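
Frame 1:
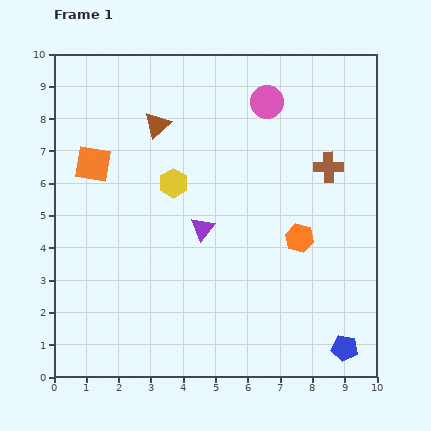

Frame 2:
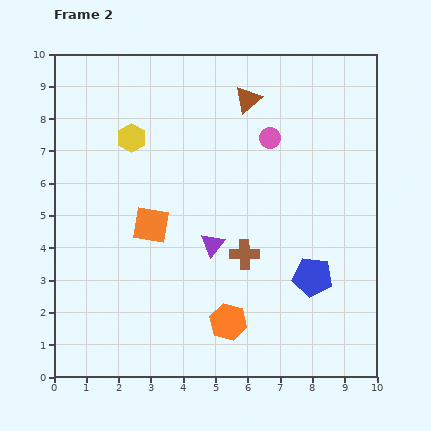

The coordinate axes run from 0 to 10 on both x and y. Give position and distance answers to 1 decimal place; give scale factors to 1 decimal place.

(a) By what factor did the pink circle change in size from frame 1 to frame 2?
0.6×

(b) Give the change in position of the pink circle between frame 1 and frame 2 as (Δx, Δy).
(0.1, -1.1)

The pink circle was at (6.6, 8.5) in frame 1 and (6.7, 7.4) in frame 2.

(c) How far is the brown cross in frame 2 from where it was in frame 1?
3.7

The brown cross moved from (8.5, 6.5) to (5.9, 3.8), a distance of √(2.6² + 2.7²) ≈ 3.7.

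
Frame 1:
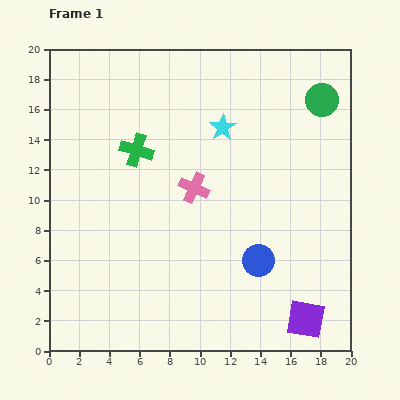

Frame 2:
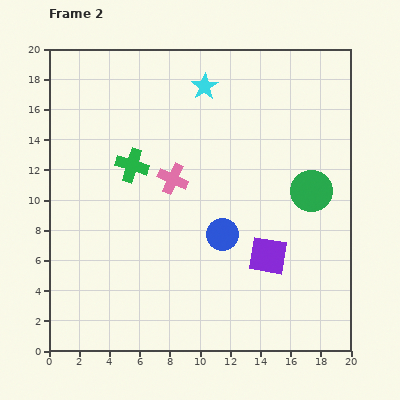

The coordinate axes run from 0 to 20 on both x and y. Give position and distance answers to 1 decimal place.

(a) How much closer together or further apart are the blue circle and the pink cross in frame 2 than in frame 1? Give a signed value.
-1.4

Distance in frame 1: 6.4. Distance in frame 2: 5.0.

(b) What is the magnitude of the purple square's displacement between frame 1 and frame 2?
4.9

The purple square moved from (17.0, 2.1) to (14.5, 6.3), a distance of √(2.5² + 4.2²) ≈ 4.9.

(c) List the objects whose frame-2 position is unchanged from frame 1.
none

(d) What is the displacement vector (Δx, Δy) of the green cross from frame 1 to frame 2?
(-0.3, -1.0)

The green cross was at (5.8, 13.3) in frame 1 and (5.5, 12.3) in frame 2.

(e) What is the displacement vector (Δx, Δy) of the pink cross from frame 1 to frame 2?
(-1.4, 0.6)

The pink cross was at (9.6, 10.8) in frame 1 and (8.2, 11.4) in frame 2.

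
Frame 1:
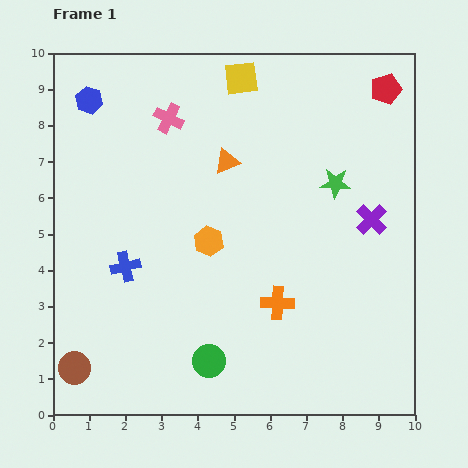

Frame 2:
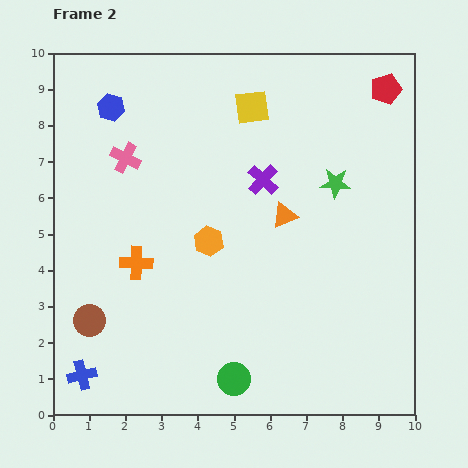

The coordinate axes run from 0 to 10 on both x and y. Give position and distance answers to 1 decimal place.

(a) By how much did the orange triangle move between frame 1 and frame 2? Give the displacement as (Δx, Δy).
(1.6, -1.5)

The orange triangle was at (4.8, 7.0) in frame 1 and (6.4, 5.5) in frame 2.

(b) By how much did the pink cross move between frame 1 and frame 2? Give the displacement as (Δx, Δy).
(-1.2, -1.1)

The pink cross was at (3.2, 8.2) in frame 1 and (2.0, 7.1) in frame 2.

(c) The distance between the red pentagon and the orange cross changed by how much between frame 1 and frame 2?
+1.8

Distance in frame 1: 6.6. Distance in frame 2: 8.4.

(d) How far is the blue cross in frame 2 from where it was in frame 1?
3.2

The blue cross moved from (2.0, 4.1) to (0.8, 1.1), a distance of √(1.2² + 3.0²) ≈ 3.2.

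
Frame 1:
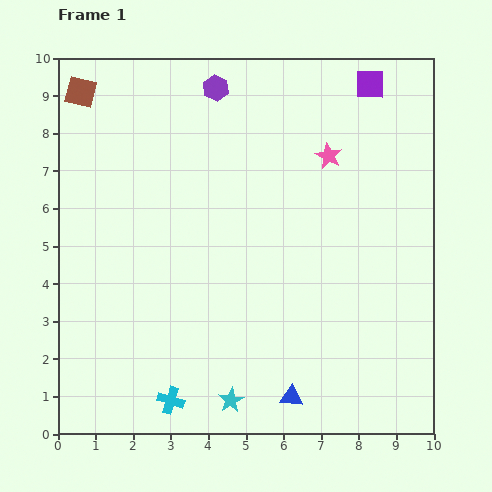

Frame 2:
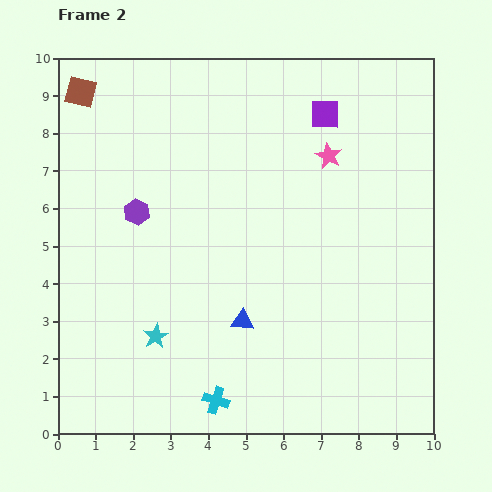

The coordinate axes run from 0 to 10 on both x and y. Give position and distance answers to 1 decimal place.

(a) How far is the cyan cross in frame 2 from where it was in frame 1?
1.2

The cyan cross moved from (3.0, 0.9) to (4.2, 0.9), a distance of √(1.2² + 0.0²) ≈ 1.2.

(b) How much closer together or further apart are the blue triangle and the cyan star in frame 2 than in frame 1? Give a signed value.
+0.7

Distance in frame 1: 1.6. Distance in frame 2: 2.3.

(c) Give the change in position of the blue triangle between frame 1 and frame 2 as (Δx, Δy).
(-1.3, 2.0)

The blue triangle was at (6.2, 1.0) in frame 1 and (4.9, 3.0) in frame 2.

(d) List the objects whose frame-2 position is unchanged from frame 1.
the brown square, the pink star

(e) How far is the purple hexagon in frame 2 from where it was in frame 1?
3.9

The purple hexagon moved from (4.2, 9.2) to (2.1, 5.9), a distance of √(2.1² + 3.3²) ≈ 3.9.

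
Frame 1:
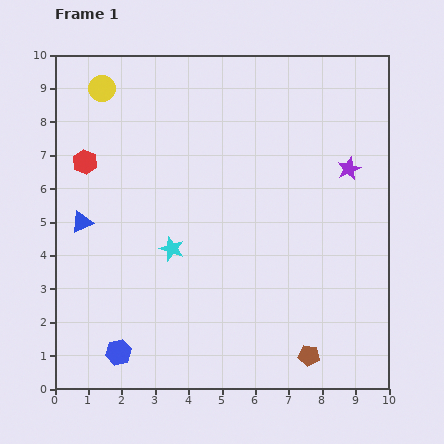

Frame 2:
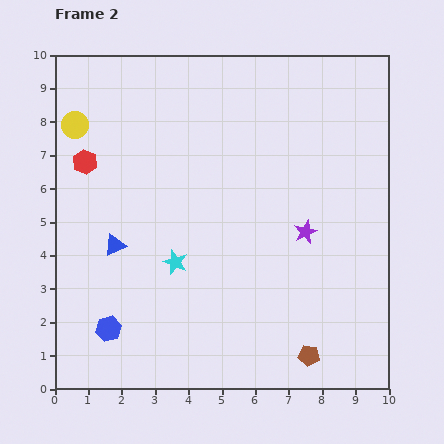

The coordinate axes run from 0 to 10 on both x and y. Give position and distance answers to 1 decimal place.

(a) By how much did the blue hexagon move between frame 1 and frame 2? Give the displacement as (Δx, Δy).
(-0.3, 0.7)

The blue hexagon was at (1.9, 1.1) in frame 1 and (1.6, 1.8) in frame 2.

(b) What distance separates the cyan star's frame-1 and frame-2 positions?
0.4

The cyan star moved from (3.5, 4.2) to (3.6, 3.8), a distance of √(0.1² + 0.4²) ≈ 0.4.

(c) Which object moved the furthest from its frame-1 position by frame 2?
the purple star

(moved 2.3; next 1.4)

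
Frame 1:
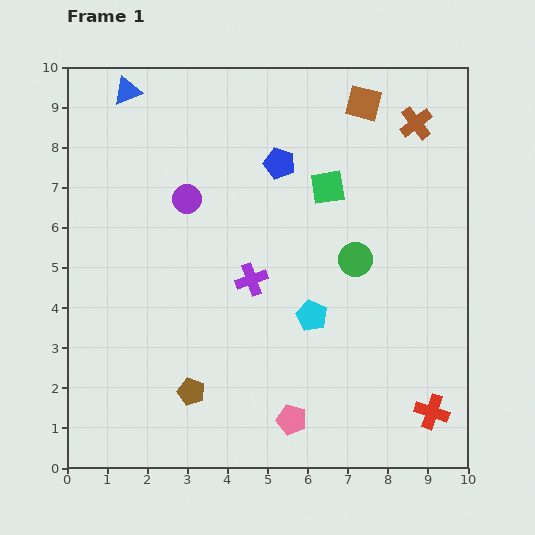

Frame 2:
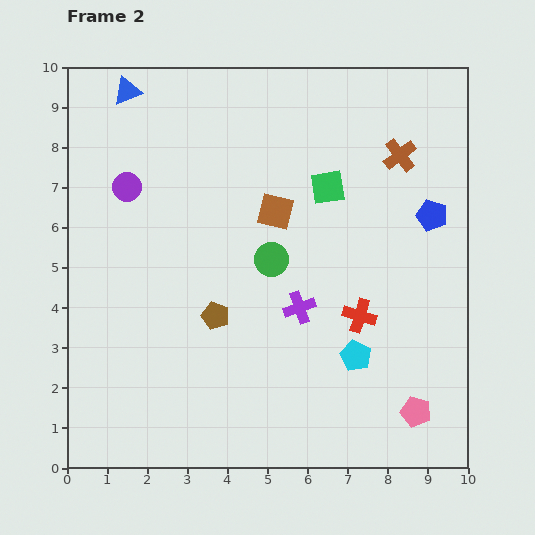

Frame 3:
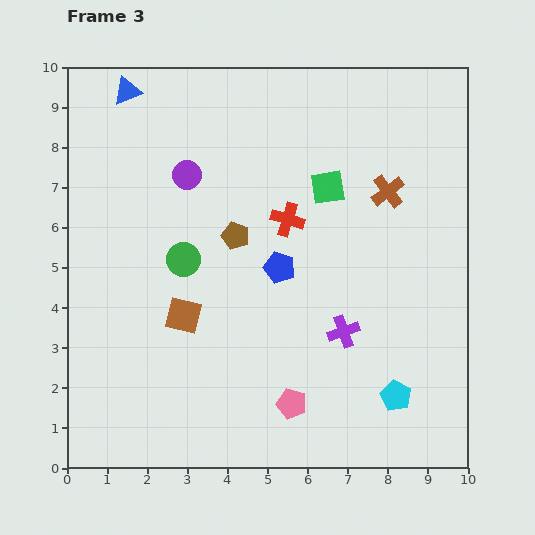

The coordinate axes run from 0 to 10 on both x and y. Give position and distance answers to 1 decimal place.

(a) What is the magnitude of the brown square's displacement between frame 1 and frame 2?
3.5

The brown square moved from (7.4, 9.1) to (5.2, 6.4), a distance of √(2.2² + 2.7²) ≈ 3.5.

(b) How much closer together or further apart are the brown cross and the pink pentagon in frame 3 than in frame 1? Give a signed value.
-2.2

Distance in frame 1: 8.0. Distance in frame 3: 5.8.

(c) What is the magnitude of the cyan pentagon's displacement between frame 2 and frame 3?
1.4

The cyan pentagon moved from (7.2, 2.8) to (8.2, 1.8), a distance of √(1.0² + 1.0²) ≈ 1.4.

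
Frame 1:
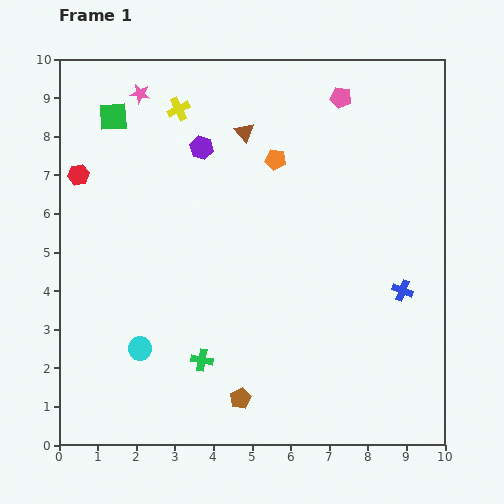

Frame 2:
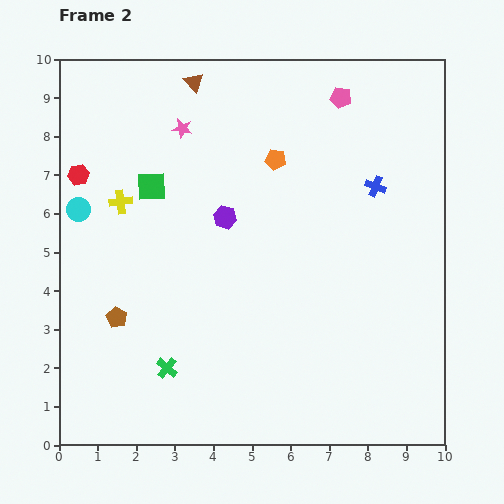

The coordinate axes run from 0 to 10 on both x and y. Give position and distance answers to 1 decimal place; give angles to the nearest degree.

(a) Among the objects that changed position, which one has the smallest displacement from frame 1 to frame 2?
the green cross

(moved 0.9)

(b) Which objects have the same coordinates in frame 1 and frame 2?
the red hexagon, the pink pentagon, the orange pentagon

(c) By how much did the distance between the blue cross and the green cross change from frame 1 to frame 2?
+1.7

Distance in frame 1: 5.5. Distance in frame 2: 7.2.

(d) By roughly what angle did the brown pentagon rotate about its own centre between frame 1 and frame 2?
19° counter-clockwise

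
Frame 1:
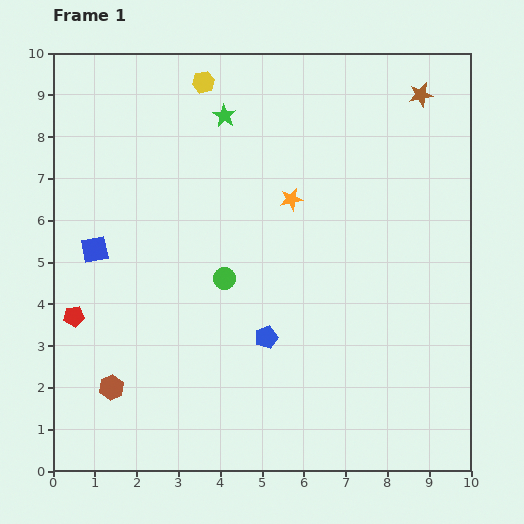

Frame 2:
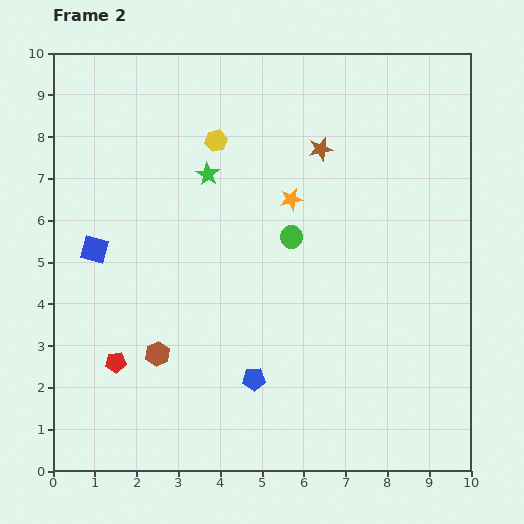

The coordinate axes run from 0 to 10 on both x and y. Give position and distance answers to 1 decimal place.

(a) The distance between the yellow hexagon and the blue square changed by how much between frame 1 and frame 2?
-0.9

Distance in frame 1: 4.8. Distance in frame 2: 3.9.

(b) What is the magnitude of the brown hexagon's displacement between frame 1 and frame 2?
1.4

The brown hexagon moved from (1.4, 2.0) to (2.5, 2.8), a distance of √(1.1² + 0.8²) ≈ 1.4.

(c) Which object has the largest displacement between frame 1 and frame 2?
the brown star

(moved 2.7; next 1.9)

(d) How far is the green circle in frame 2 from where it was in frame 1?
1.9

The green circle moved from (4.1, 4.6) to (5.7, 5.6), a distance of √(1.6² + 1.0²) ≈ 1.9.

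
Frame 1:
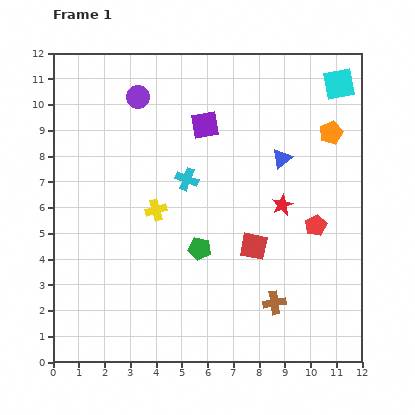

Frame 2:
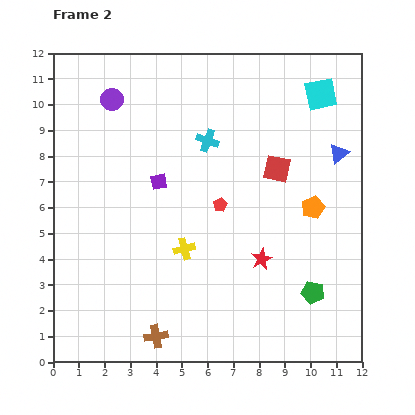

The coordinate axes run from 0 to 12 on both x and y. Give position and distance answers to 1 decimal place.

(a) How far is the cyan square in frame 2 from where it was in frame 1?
0.8

The cyan square moved from (11.1, 10.8) to (10.4, 10.4), a distance of √(0.7² + 0.4²) ≈ 0.8.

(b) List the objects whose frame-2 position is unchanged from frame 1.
none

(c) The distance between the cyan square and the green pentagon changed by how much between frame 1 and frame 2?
-0.7

Distance in frame 1: 8.4. Distance in frame 2: 7.7.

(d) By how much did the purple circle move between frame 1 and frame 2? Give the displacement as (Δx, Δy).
(-1.0, -0.1)

The purple circle was at (3.3, 10.3) in frame 1 and (2.3, 10.2) in frame 2.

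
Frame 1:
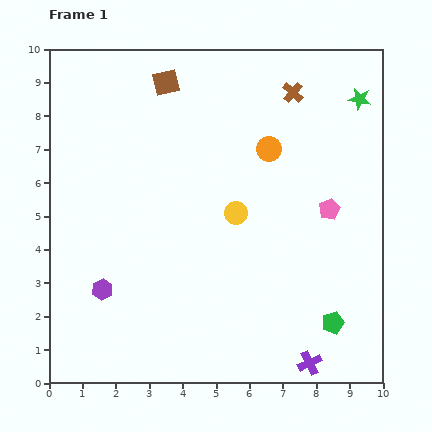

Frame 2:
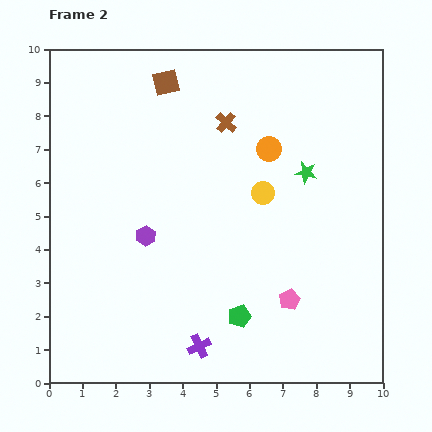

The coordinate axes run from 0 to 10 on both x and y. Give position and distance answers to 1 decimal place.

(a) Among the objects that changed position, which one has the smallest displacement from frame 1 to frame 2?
the yellow circle

(moved 1.0)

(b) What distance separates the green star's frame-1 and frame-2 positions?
2.7

The green star moved from (9.3, 8.5) to (7.7, 6.3), a distance of √(1.6² + 2.2²) ≈ 2.7.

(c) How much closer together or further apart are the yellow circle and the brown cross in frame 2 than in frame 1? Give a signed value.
-1.6

Distance in frame 1: 4.0. Distance in frame 2: 2.4.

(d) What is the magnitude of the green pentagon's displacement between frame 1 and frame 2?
2.8

The green pentagon moved from (8.5, 1.8) to (5.7, 2.0), a distance of √(2.8² + 0.2²) ≈ 2.8.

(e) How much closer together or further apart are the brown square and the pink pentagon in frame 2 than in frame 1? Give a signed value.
+1.3

Distance in frame 1: 6.2. Distance in frame 2: 7.5.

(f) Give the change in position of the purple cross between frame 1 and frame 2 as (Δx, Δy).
(-3.3, 0.5)

The purple cross was at (7.8, 0.6) in frame 1 and (4.5, 1.1) in frame 2.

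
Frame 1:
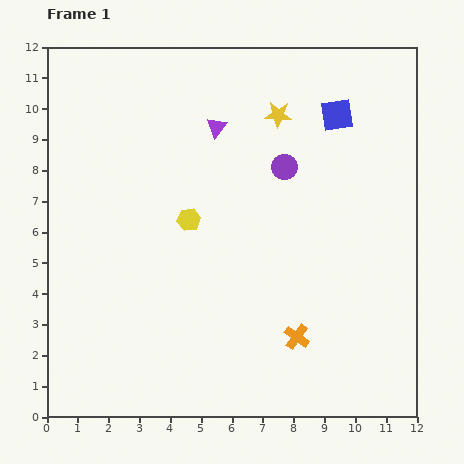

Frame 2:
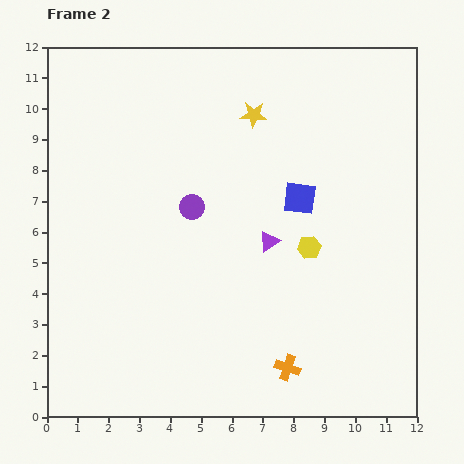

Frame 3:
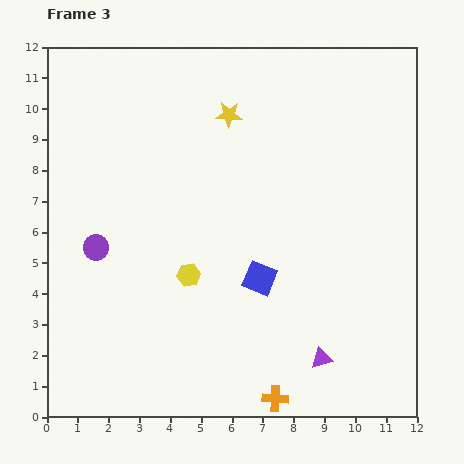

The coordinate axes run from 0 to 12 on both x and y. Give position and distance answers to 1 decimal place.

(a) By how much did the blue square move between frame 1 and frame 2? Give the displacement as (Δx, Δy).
(-1.2, -2.7)

The blue square was at (9.4, 9.8) in frame 1 and (8.2, 7.1) in frame 2.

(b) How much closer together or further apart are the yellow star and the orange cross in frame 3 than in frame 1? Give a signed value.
+2.1

Distance in frame 1: 7.2. Distance in frame 3: 9.3.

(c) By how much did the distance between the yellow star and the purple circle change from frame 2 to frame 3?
+2.5

Distance in frame 2: 3.6. Distance in frame 3: 6.1.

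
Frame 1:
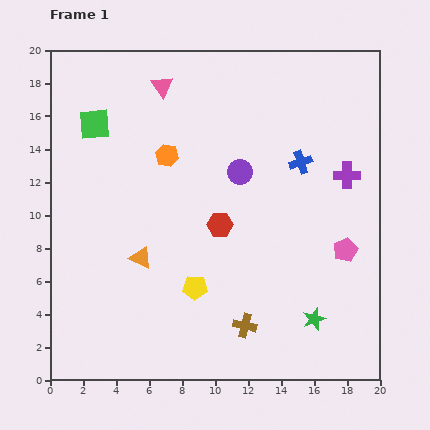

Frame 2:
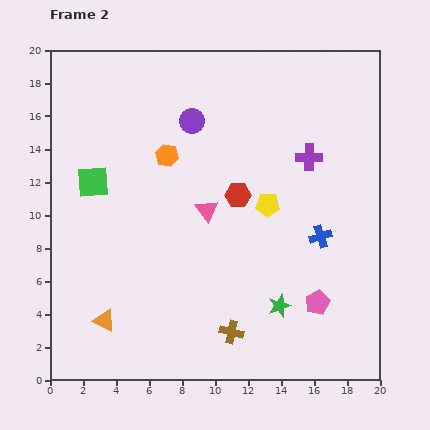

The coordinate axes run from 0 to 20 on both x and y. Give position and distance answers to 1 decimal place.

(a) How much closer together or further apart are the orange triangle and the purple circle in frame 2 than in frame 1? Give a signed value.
+5.3

Distance in frame 1: 7.9. Distance in frame 2: 13.2.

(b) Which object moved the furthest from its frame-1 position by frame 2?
the pink triangle

(moved 8.0; next 6.7)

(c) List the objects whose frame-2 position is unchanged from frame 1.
the orange hexagon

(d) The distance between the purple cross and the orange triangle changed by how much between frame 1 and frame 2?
+2.4

Distance in frame 1: 13.5. Distance in frame 2: 15.9.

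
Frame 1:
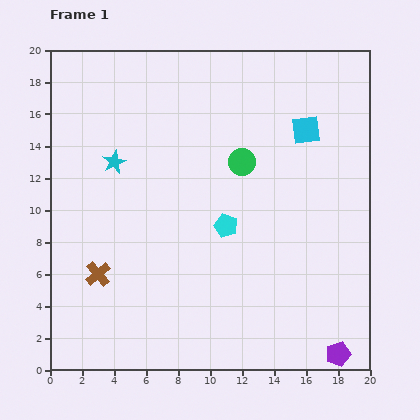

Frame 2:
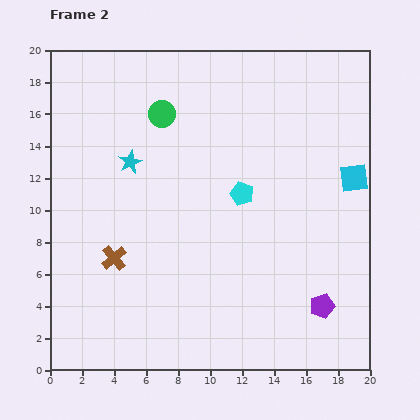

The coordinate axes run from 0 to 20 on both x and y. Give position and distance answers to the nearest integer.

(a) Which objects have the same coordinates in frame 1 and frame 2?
none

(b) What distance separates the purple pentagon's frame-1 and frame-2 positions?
3

The purple pentagon moved from (18, 1) to (17, 4), a distance of √(1² + 3²) ≈ 3.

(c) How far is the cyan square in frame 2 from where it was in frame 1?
4

The cyan square moved from (16, 15) to (19, 12), a distance of √(3² + 3²) ≈ 4.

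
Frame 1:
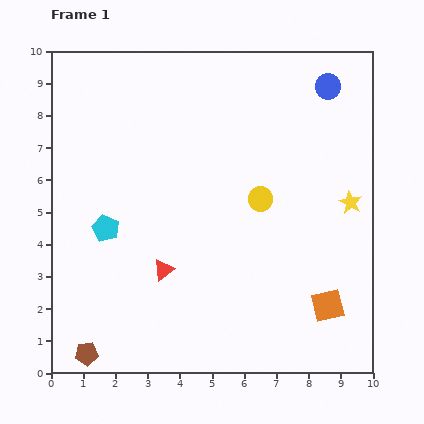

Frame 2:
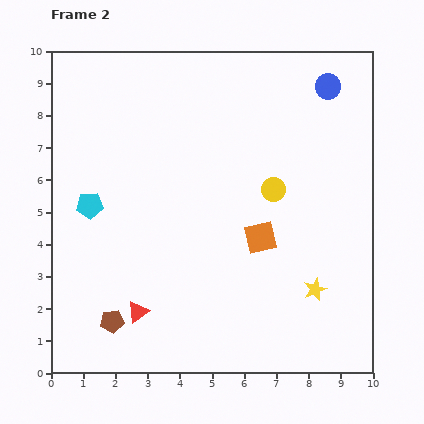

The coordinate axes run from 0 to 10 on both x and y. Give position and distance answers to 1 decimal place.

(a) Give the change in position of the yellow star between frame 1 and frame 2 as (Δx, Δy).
(-1.1, -2.7)

The yellow star was at (9.3, 5.3) in frame 1 and (8.2, 2.6) in frame 2.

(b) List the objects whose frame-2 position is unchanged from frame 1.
the blue circle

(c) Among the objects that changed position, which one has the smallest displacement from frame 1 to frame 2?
the yellow circle

(moved 0.5)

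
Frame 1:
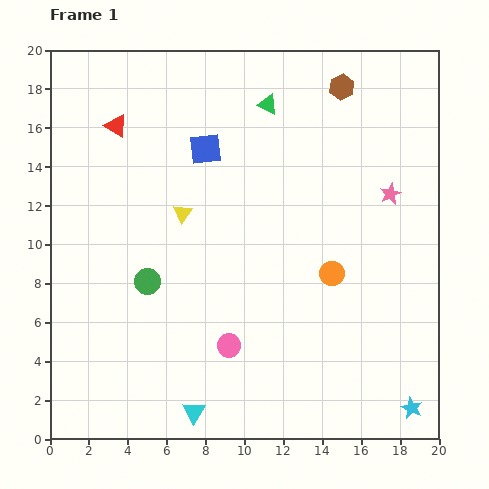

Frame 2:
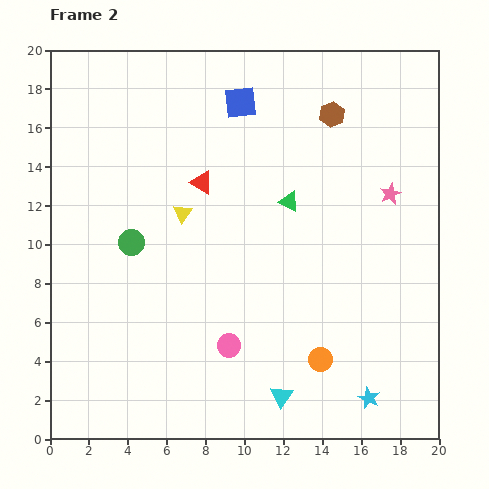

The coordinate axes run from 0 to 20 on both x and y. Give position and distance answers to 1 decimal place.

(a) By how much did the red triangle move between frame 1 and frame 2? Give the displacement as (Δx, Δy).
(4.4, -2.9)

The red triangle was at (3.4, 16.1) in frame 1 and (7.8, 13.2) in frame 2.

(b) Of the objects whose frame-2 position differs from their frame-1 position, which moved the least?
the brown hexagon

(moved 1.5)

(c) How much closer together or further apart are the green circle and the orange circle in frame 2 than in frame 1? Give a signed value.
+1.9

Distance in frame 1: 9.5. Distance in frame 2: 11.4.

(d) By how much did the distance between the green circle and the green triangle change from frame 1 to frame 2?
-2.6

Distance in frame 1: 11.0. Distance in frame 2: 8.4.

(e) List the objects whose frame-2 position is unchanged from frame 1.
the pink star, the yellow triangle, the pink circle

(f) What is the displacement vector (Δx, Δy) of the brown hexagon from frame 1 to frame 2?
(-0.5, -1.4)

The brown hexagon was at (15.0, 18.1) in frame 1 and (14.5, 16.7) in frame 2.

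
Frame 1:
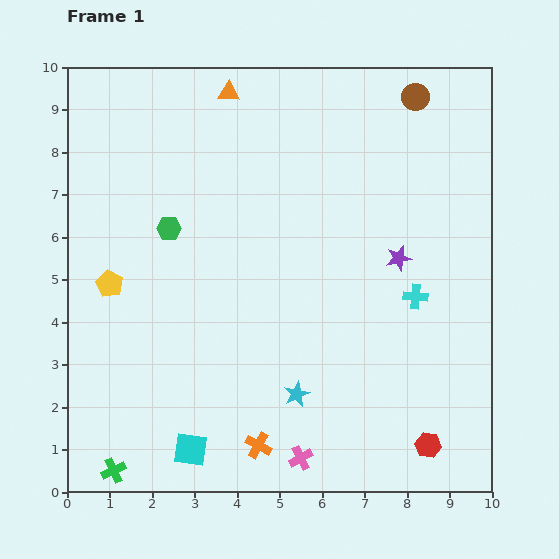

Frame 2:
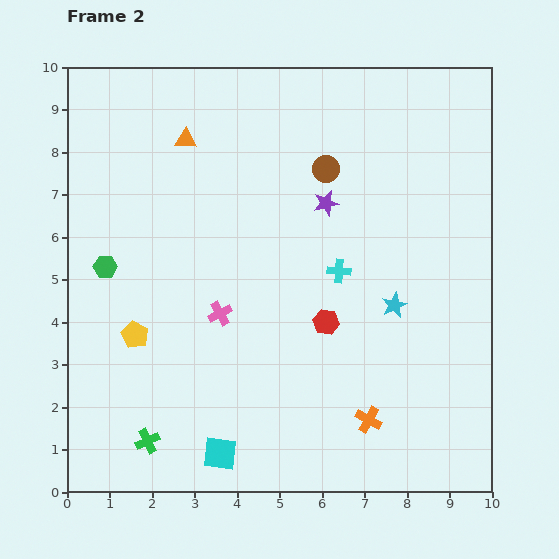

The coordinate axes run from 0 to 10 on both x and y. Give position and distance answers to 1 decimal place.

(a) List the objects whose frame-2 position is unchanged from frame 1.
none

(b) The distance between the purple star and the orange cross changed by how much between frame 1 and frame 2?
-0.3

Distance in frame 1: 5.5. Distance in frame 2: 5.2.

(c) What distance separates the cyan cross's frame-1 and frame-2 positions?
1.9

The cyan cross moved from (8.2, 4.6) to (6.4, 5.2), a distance of √(1.8² + 0.6²) ≈ 1.9.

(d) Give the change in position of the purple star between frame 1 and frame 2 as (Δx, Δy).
(-1.7, 1.3)

The purple star was at (7.8, 5.5) in frame 1 and (6.1, 6.8) in frame 2.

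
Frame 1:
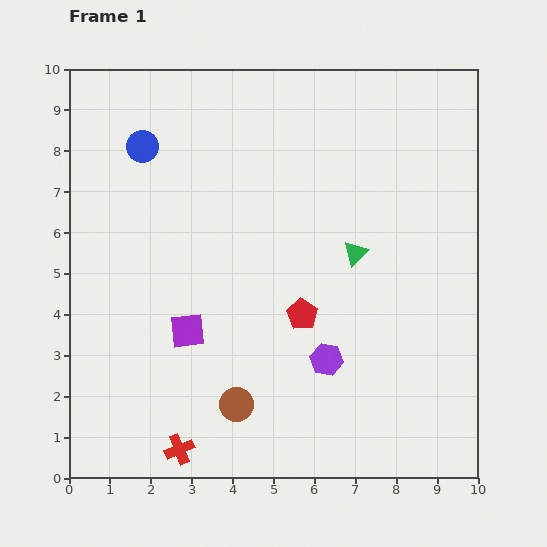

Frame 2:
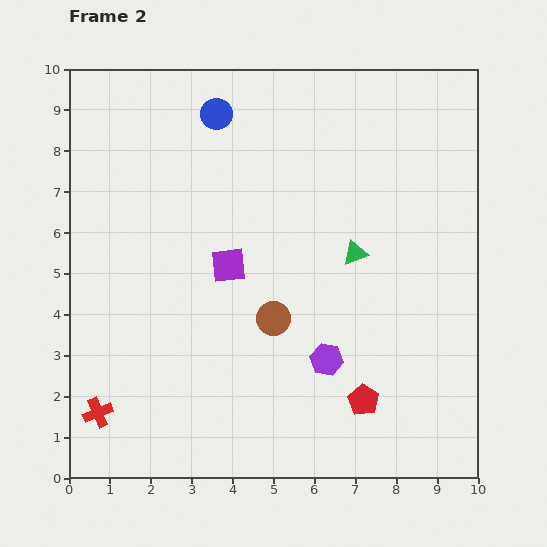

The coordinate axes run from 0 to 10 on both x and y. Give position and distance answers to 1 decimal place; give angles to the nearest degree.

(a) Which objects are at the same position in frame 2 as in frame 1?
the green triangle, the purple hexagon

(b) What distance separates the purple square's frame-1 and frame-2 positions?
1.9

The purple square moved from (2.9, 3.6) to (3.9, 5.2), a distance of √(1.0² + 1.6²) ≈ 1.9.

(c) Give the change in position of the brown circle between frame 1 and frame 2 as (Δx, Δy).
(0.9, 2.1)

The brown circle was at (4.1, 1.8) in frame 1 and (5.0, 3.9) in frame 2.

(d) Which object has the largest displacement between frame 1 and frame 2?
the red pentagon

(moved 2.6; next 2.3)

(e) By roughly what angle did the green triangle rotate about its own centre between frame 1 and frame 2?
25° clockwise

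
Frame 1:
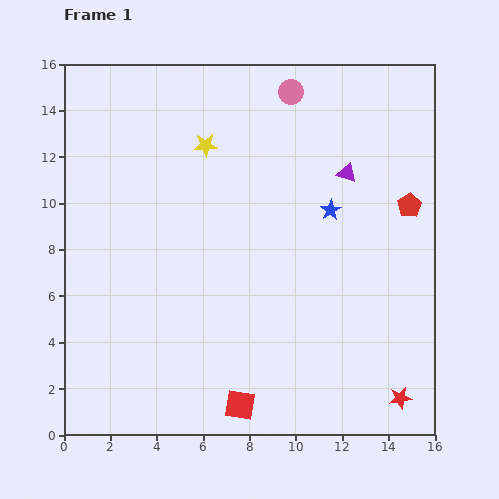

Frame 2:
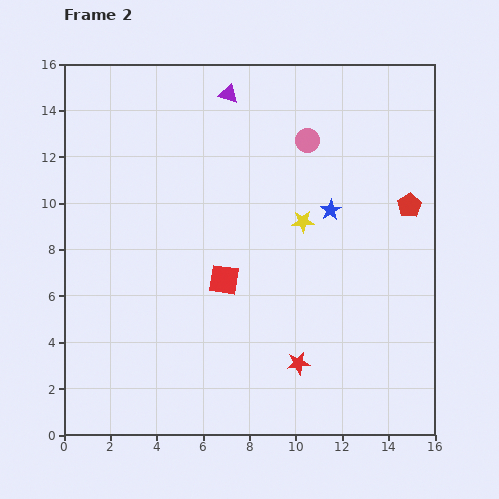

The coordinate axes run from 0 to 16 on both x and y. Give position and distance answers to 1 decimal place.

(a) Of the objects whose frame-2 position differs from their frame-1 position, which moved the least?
the pink circle

(moved 2.2)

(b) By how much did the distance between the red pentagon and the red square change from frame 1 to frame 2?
-2.7

Distance in frame 1: 11.3. Distance in frame 2: 8.6.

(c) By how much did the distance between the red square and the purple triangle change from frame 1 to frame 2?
-3.0

Distance in frame 1: 11.0. Distance in frame 2: 8.0.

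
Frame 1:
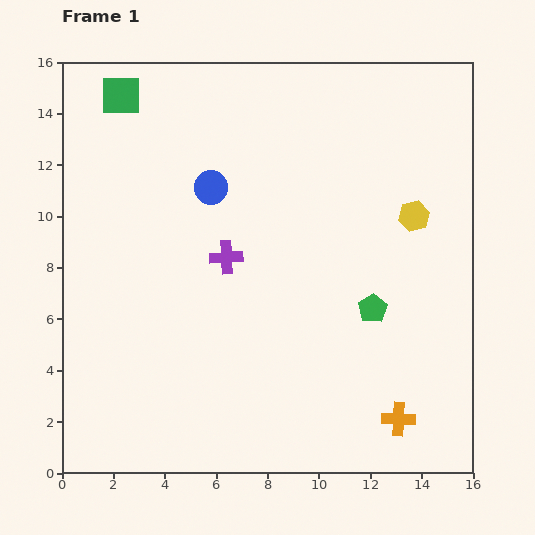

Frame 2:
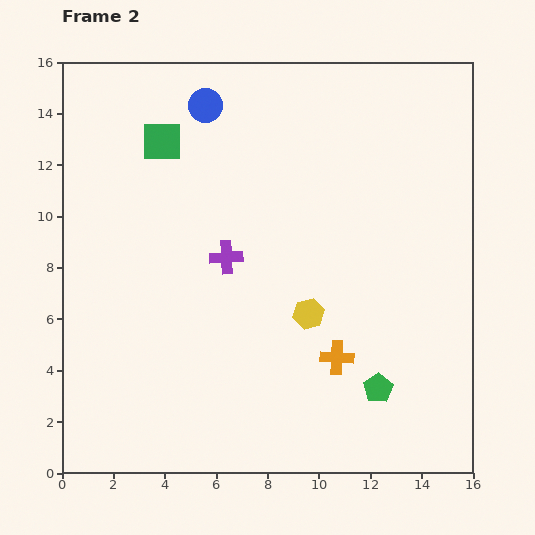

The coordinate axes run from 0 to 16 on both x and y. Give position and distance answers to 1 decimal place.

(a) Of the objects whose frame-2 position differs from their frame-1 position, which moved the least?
the green square

(moved 2.4)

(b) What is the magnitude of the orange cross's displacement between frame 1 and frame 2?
3.4

The orange cross moved from (13.1, 2.1) to (10.7, 4.5), a distance of √(2.4² + 2.4²) ≈ 3.4.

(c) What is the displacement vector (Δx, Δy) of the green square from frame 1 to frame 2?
(1.6, -1.8)

The green square was at (2.3, 14.7) in frame 1 and (3.9, 12.9) in frame 2.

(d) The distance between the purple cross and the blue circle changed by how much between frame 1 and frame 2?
+3.2

Distance in frame 1: 2.8. Distance in frame 2: 6.0.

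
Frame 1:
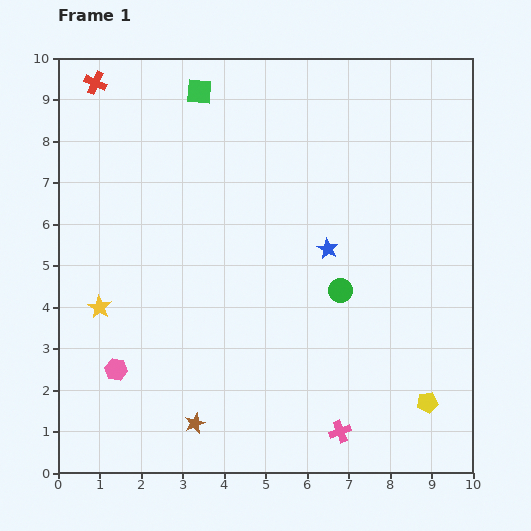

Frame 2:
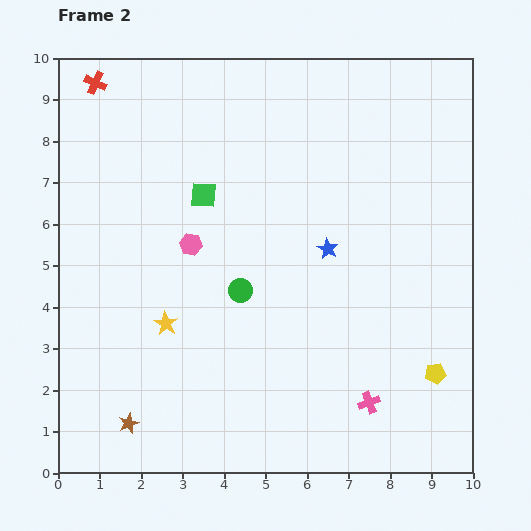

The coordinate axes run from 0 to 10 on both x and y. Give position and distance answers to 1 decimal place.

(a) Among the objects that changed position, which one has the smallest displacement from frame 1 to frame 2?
the yellow pentagon

(moved 0.7)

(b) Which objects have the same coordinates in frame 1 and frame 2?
the red cross, the blue star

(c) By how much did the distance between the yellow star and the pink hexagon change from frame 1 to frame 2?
+0.4

Distance in frame 1: 1.6. Distance in frame 2: 2.0.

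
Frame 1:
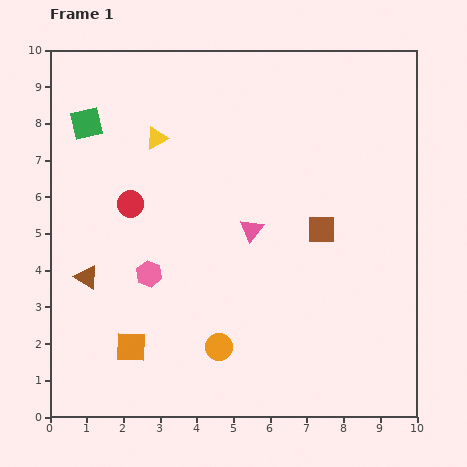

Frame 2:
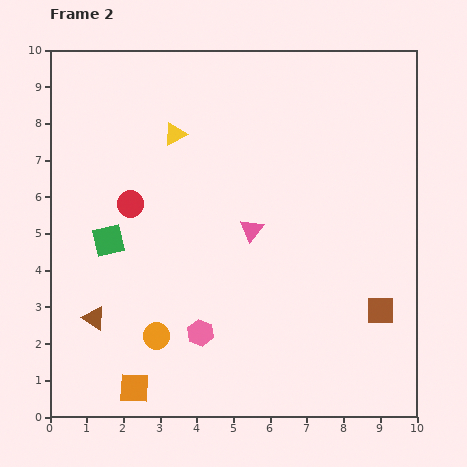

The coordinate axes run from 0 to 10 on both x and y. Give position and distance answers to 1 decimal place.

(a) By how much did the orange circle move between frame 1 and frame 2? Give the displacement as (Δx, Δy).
(-1.7, 0.3)

The orange circle was at (4.6, 1.9) in frame 1 and (2.9, 2.2) in frame 2.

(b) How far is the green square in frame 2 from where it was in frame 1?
3.3

The green square moved from (1.0, 8.0) to (1.6, 4.8), a distance of √(0.6² + 3.2²) ≈ 3.3.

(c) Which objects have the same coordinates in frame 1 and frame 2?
the red circle, the pink triangle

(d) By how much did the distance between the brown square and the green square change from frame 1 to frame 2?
+0.6

Distance in frame 1: 7.0. Distance in frame 2: 7.6.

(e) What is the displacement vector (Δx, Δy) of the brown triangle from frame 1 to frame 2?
(0.2, -1.1)

The brown triangle was at (1.0, 3.8) in frame 1 and (1.2, 2.7) in frame 2.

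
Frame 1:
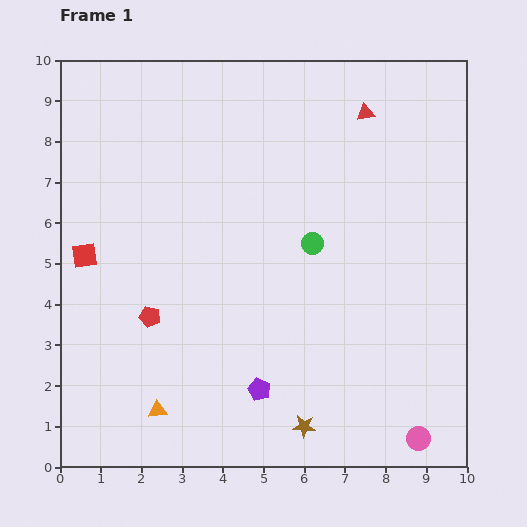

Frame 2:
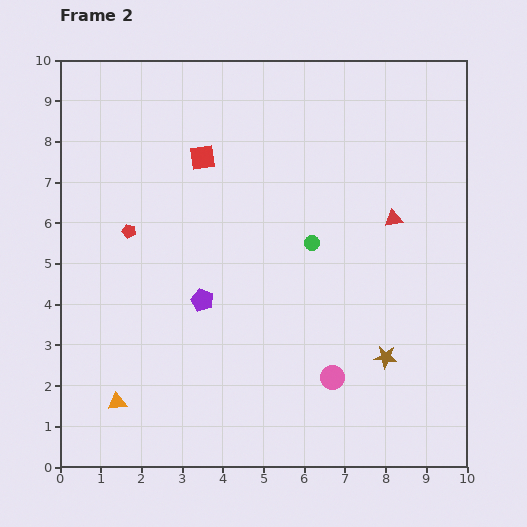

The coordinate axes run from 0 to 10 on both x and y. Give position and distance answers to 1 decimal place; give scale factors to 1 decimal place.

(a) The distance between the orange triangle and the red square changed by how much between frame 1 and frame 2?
+2.2

Distance in frame 1: 4.2. Distance in frame 2: 6.4.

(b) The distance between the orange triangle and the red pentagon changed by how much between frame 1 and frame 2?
+1.9

Distance in frame 1: 2.3. Distance in frame 2: 4.2.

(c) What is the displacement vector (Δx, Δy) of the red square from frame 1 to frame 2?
(2.9, 2.4)

The red square was at (0.6, 5.2) in frame 1 and (3.5, 7.6) in frame 2.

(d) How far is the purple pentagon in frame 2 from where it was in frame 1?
2.6

The purple pentagon moved from (4.9, 1.9) to (3.5, 4.1), a distance of √(1.4² + 2.2²) ≈ 2.6.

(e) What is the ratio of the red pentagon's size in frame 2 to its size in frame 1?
0.6×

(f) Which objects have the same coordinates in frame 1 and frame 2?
the green circle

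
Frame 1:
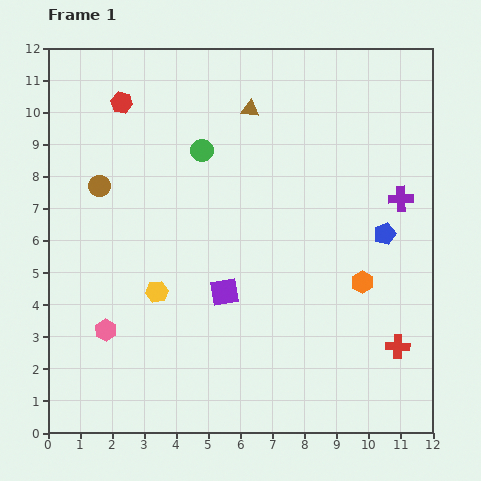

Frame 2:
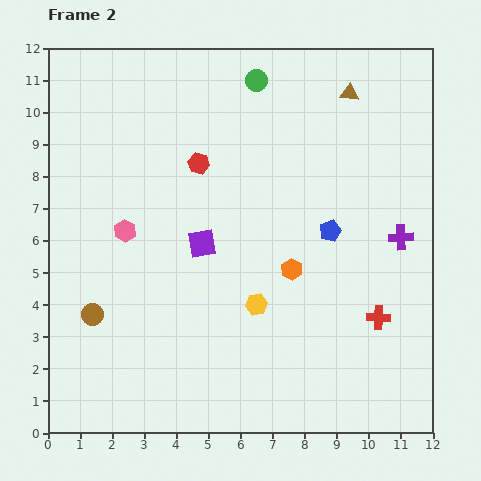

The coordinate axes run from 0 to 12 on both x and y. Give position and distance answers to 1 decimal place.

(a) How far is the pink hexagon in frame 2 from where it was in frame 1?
3.2

The pink hexagon moved from (1.8, 3.2) to (2.4, 6.3), a distance of √(0.6² + 3.1²) ≈ 3.2.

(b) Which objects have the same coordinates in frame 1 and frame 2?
none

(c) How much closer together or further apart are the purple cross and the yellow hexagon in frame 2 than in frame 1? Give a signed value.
-3.1

Distance in frame 1: 8.1. Distance in frame 2: 5.0.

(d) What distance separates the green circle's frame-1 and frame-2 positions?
2.8

The green circle moved from (4.8, 8.8) to (6.5, 11.0), a distance of √(1.7² + 2.2²) ≈ 2.8.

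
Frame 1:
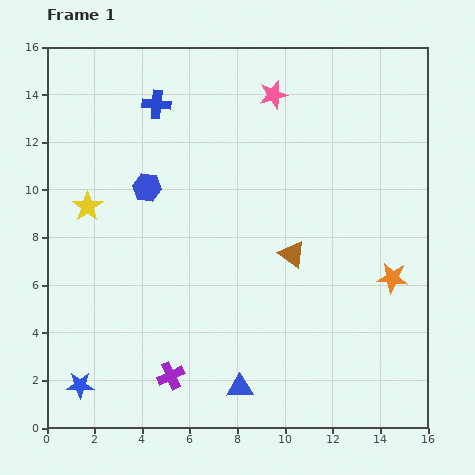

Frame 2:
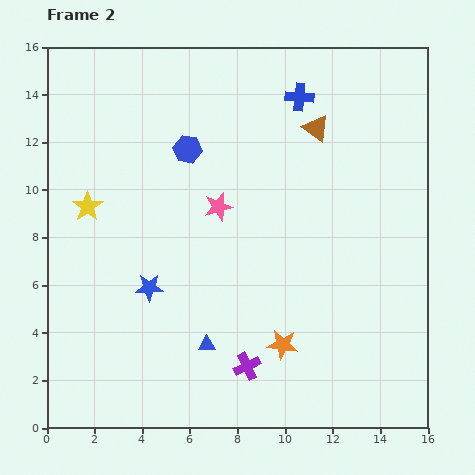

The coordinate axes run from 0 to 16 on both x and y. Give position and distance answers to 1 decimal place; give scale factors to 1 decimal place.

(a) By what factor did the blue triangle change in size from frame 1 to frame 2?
0.6×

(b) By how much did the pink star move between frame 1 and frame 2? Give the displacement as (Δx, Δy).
(-2.3, -4.7)

The pink star was at (9.5, 14.0) in frame 1 and (7.2, 9.3) in frame 2.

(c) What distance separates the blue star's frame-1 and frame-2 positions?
5.0

The blue star moved from (1.4, 1.8) to (4.3, 5.9), a distance of √(2.9² + 4.1²) ≈ 5.0.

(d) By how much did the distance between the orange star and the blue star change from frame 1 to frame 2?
-7.8

Distance in frame 1: 13.9. Distance in frame 2: 6.1.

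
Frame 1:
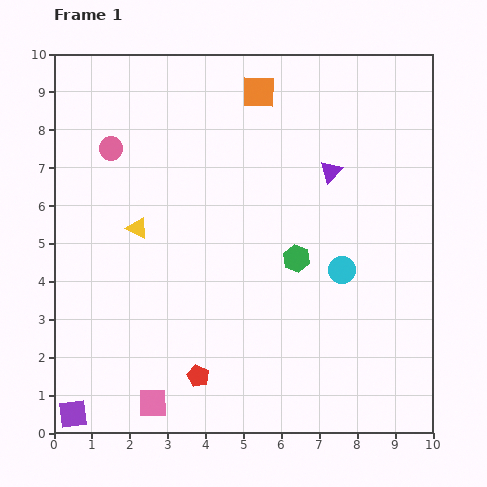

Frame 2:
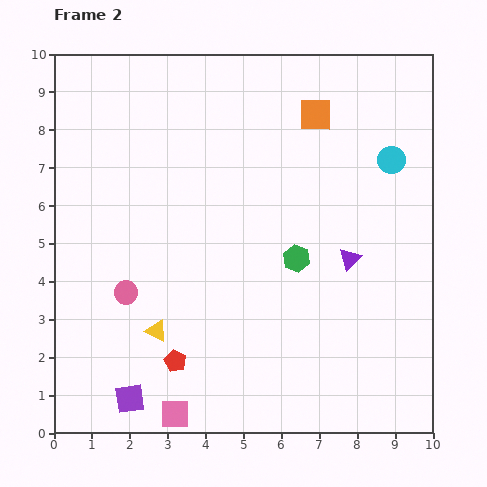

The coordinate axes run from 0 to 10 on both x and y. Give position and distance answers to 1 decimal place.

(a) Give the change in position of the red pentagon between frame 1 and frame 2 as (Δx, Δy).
(-0.6, 0.4)

The red pentagon was at (3.8, 1.5) in frame 1 and (3.2, 1.9) in frame 2.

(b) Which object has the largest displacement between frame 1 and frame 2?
the pink circle

(moved 3.8; next 3.2)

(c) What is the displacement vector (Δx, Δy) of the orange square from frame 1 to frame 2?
(1.5, -0.6)

The orange square was at (5.4, 9.0) in frame 1 and (6.9, 8.4) in frame 2.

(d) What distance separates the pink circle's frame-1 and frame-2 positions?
3.8

The pink circle moved from (1.5, 7.5) to (1.9, 3.7), a distance of √(0.4² + 3.8²) ≈ 3.8.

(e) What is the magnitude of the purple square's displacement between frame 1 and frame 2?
1.6

The purple square moved from (0.5, 0.5) to (2.0, 0.9), a distance of √(1.5² + 0.4²) ≈ 1.6.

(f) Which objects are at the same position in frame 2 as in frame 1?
the green hexagon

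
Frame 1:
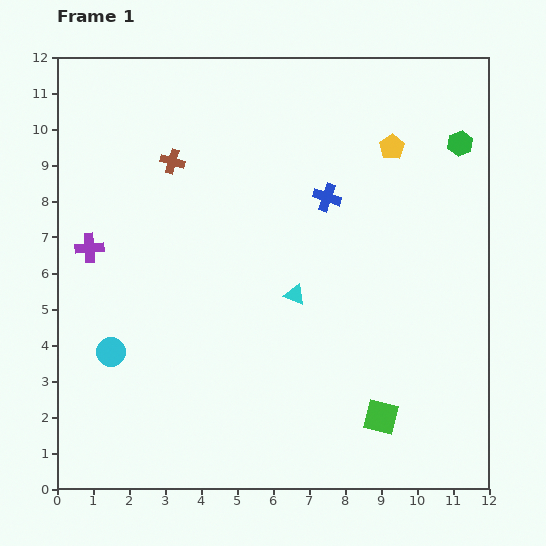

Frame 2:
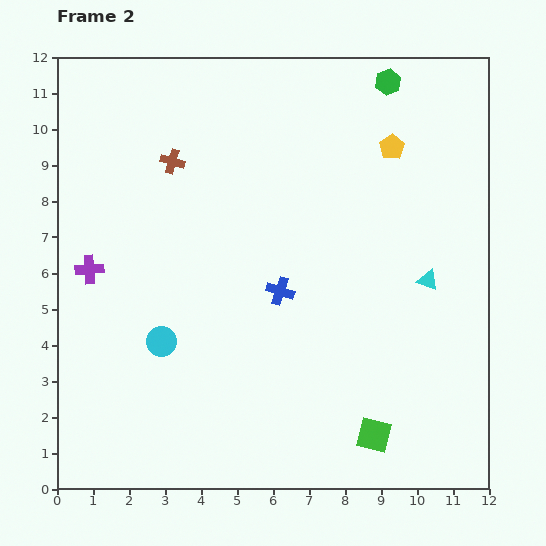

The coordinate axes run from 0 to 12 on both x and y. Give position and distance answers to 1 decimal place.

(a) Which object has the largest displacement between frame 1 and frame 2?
the cyan triangle

(moved 3.7; next 2.9)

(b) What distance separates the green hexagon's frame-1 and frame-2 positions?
2.6

The green hexagon moved from (11.2, 9.6) to (9.2, 11.3), a distance of √(2.0² + 1.7²) ≈ 2.6.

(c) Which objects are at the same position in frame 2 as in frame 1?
the yellow pentagon, the brown cross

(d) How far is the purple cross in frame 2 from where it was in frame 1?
0.6

The purple cross moved from (0.9, 6.7) to (0.9, 6.1), a distance of √(0.0² + 0.6²) ≈ 0.6.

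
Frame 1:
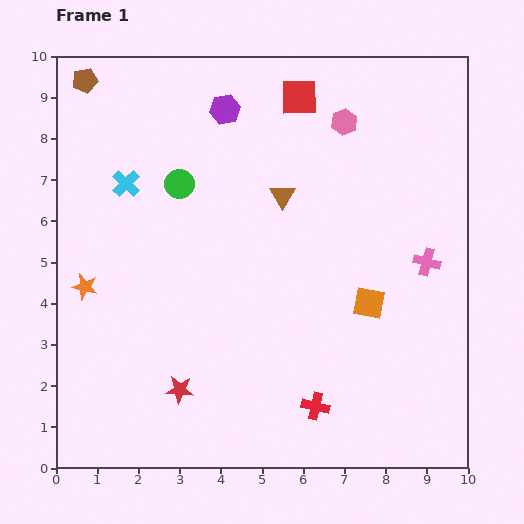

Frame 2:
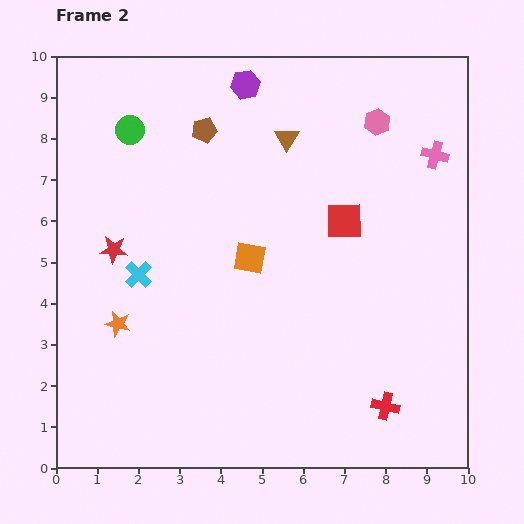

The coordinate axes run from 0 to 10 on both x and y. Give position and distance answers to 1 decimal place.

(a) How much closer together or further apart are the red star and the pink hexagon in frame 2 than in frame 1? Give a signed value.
-0.5

Distance in frame 1: 7.6. Distance in frame 2: 7.1.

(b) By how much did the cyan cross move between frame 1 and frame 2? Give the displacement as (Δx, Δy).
(0.3, -2.2)

The cyan cross was at (1.7, 6.9) in frame 1 and (2.0, 4.7) in frame 2.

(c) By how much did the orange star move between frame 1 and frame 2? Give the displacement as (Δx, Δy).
(0.8, -0.9)

The orange star was at (0.7, 4.4) in frame 1 and (1.5, 3.5) in frame 2.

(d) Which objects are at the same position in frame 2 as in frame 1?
none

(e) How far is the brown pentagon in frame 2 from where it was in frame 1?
3.1

The brown pentagon moved from (0.7, 9.4) to (3.6, 8.2), a distance of √(2.9² + 1.2²) ≈ 3.1.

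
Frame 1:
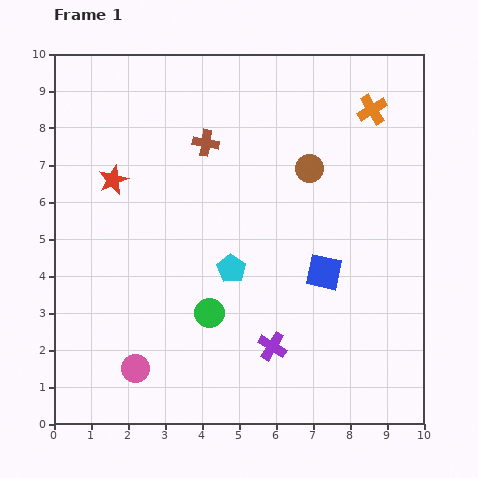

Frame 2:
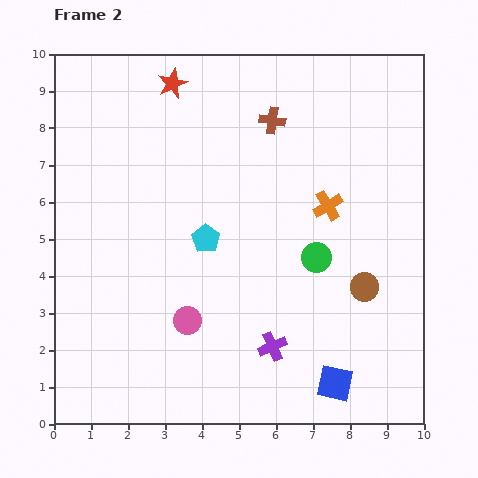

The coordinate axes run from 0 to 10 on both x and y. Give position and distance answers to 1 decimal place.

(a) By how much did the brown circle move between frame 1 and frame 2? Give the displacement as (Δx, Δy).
(1.5, -3.2)

The brown circle was at (6.9, 6.9) in frame 1 and (8.4, 3.7) in frame 2.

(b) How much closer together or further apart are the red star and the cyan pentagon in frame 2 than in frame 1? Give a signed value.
+0.3

Distance in frame 1: 4.0. Distance in frame 2: 4.3.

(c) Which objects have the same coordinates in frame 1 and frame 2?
the purple cross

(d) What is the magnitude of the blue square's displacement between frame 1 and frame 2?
3.0

The blue square moved from (7.3, 4.1) to (7.6, 1.1), a distance of √(0.3² + 3.0²) ≈ 3.0.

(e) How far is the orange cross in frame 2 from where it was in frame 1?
2.9

The orange cross moved from (8.6, 8.5) to (7.4, 5.9), a distance of √(1.2² + 2.6²) ≈ 2.9.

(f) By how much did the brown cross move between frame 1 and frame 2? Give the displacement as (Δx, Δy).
(1.8, 0.6)

The brown cross was at (4.1, 7.6) in frame 1 and (5.9, 8.2) in frame 2.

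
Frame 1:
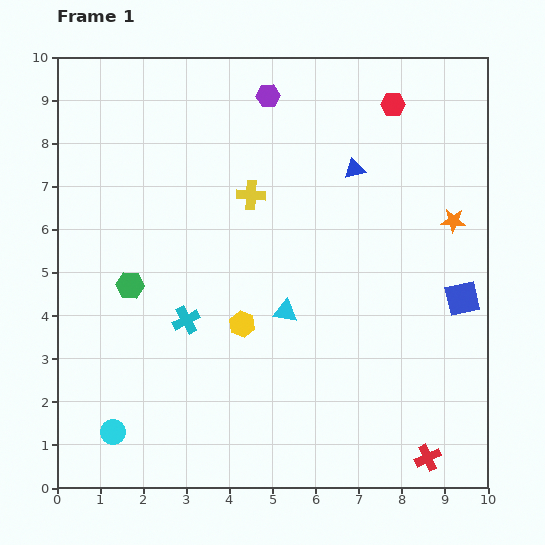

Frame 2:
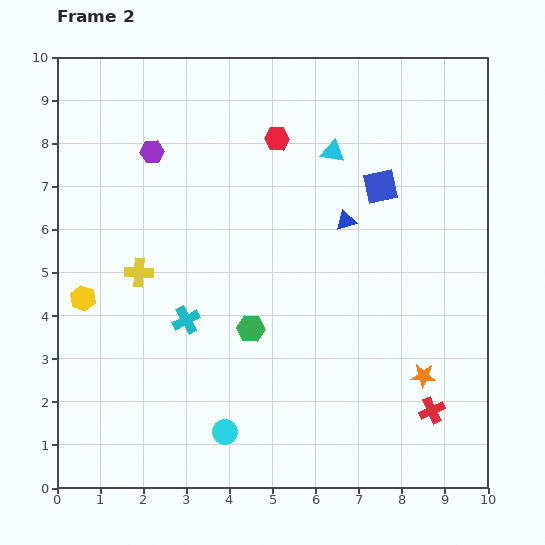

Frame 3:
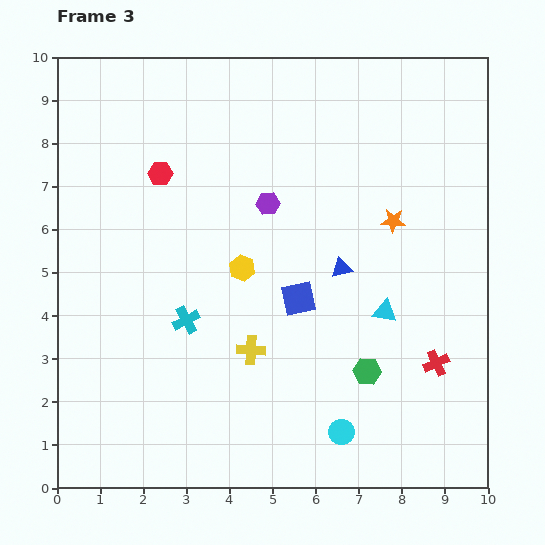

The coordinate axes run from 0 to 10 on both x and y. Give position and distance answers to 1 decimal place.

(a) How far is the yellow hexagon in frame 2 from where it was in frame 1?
3.7

The yellow hexagon moved from (4.3, 3.8) to (0.6, 4.4), a distance of √(3.7² + 0.6²) ≈ 3.7.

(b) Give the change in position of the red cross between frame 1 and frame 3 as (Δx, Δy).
(0.2, 2.2)

The red cross was at (8.6, 0.7) in frame 1 and (8.8, 2.9) in frame 3.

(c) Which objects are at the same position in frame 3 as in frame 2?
the cyan cross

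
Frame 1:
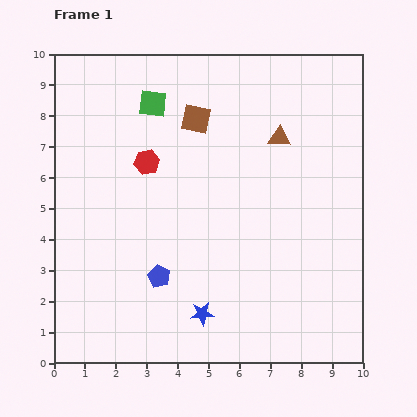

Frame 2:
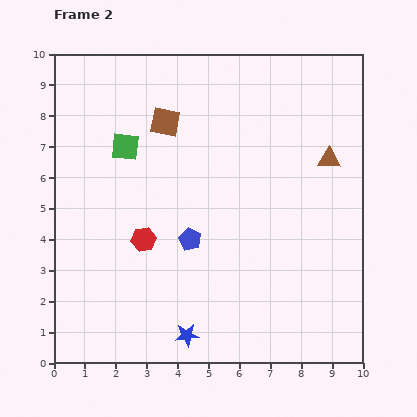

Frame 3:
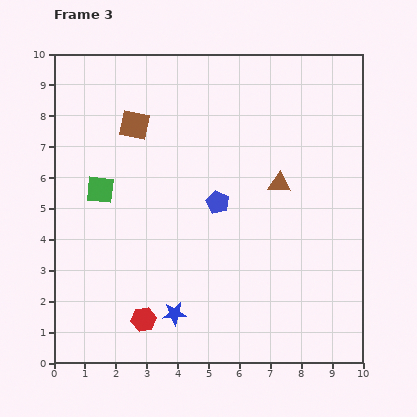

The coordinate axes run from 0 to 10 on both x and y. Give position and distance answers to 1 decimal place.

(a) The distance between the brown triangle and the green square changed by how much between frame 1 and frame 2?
+2.4

Distance in frame 1: 4.2. Distance in frame 2: 6.6.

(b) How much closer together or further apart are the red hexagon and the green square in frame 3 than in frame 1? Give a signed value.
+2.5

Distance in frame 1: 1.9. Distance in frame 3: 4.4.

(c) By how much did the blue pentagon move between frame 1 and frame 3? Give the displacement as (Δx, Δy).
(1.9, 2.4)

The blue pentagon was at (3.4, 2.8) in frame 1 and (5.3, 5.2) in frame 3.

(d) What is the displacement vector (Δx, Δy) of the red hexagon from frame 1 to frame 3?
(-0.1, -5.1)

The red hexagon was at (3.0, 6.5) in frame 1 and (2.9, 1.4) in frame 3.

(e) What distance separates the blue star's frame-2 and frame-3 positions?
0.8

The blue star moved from (4.3, 0.9) to (3.9, 1.6), a distance of √(0.4² + 0.7²) ≈ 0.8.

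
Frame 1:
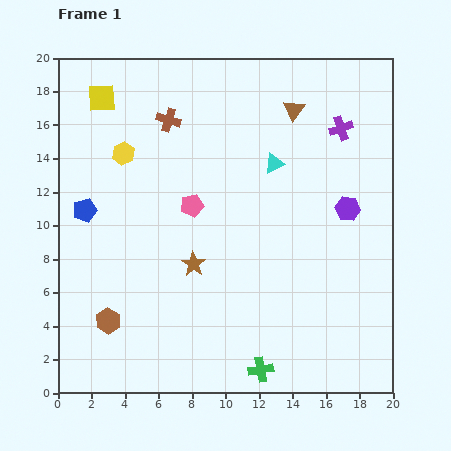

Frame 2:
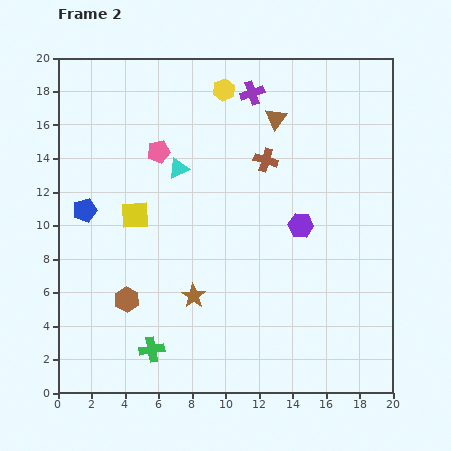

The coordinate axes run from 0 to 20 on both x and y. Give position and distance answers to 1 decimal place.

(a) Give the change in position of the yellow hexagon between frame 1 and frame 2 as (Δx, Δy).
(6.0, 3.8)

The yellow hexagon was at (3.9, 14.3) in frame 1 and (9.9, 18.1) in frame 2.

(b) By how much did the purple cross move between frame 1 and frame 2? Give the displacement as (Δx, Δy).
(-5.3, 2.1)

The purple cross was at (16.9, 15.8) in frame 1 and (11.6, 17.9) in frame 2.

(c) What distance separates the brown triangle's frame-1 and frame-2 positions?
1.2

The brown triangle moved from (14.1, 16.9) to (13.0, 16.4), a distance of √(1.1² + 0.5²) ≈ 1.2.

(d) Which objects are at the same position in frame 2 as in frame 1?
the blue pentagon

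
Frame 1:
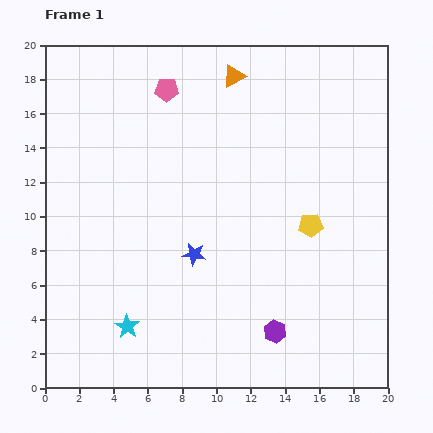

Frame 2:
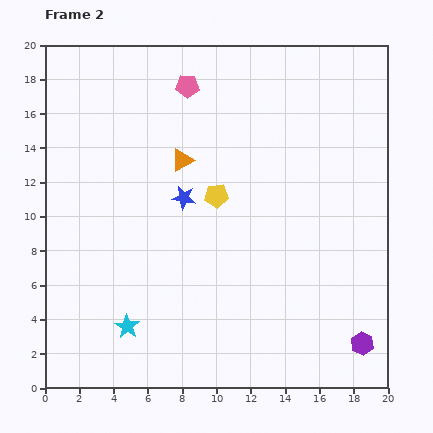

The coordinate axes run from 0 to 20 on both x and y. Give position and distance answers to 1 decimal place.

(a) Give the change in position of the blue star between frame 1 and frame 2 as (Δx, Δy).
(-0.6, 3.3)

The blue star was at (8.7, 7.8) in frame 1 and (8.1, 11.1) in frame 2.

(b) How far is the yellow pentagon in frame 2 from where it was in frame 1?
5.8

The yellow pentagon moved from (15.5, 9.5) to (10.0, 11.2), a distance of √(5.5² + 1.7²) ≈ 5.8.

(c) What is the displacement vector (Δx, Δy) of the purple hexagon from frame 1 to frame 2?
(5.1, -0.7)

The purple hexagon was at (13.4, 3.3) in frame 1 and (18.5, 2.6) in frame 2.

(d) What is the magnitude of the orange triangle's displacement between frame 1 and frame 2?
5.7

The orange triangle moved from (11.0, 18.2) to (8.0, 13.3), a distance of √(3.0² + 4.9²) ≈ 5.7.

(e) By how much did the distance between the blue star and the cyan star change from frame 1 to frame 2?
+2.5

Distance in frame 1: 5.7. Distance in frame 2: 8.2.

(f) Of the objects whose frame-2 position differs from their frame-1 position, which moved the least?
the pink pentagon

(moved 1.2)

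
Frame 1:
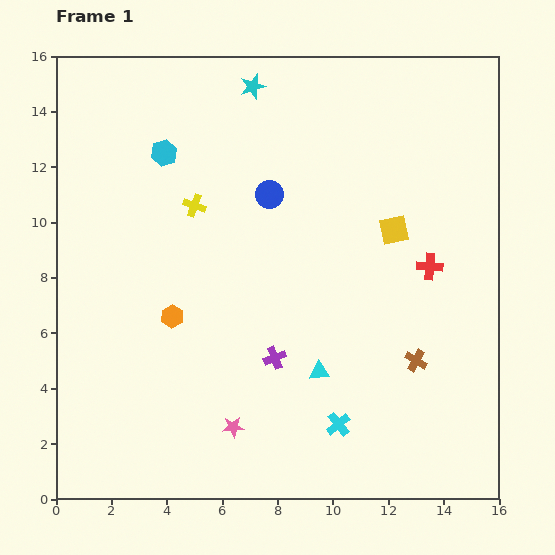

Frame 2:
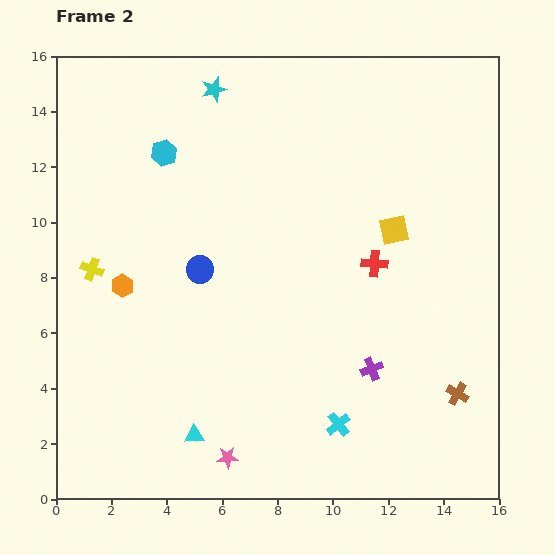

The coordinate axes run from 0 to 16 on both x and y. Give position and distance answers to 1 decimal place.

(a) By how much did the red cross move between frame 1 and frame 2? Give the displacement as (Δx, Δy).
(-2.0, 0.1)

The red cross was at (13.5, 8.4) in frame 1 and (11.5, 8.5) in frame 2.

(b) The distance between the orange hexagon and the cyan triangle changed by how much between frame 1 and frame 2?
+0.3

Distance in frame 1: 5.7. Distance in frame 2: 6.0.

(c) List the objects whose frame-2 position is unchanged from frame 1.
the cyan cross, the yellow square, the cyan hexagon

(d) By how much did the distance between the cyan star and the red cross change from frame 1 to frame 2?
-0.5

Distance in frame 1: 9.1. Distance in frame 2: 8.6.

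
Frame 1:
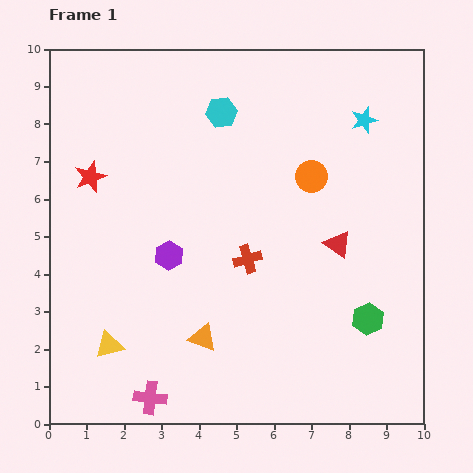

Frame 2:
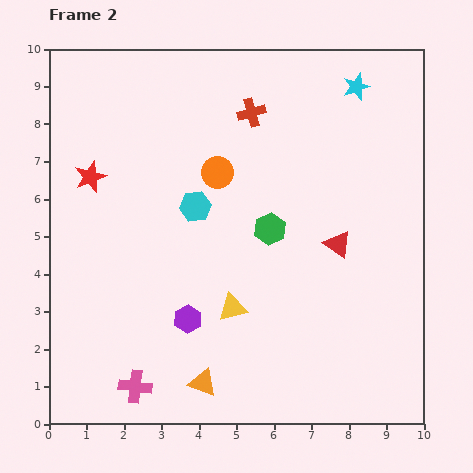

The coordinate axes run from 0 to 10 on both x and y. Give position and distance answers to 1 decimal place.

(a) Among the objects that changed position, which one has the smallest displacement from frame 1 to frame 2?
the pink cross

(moved 0.5)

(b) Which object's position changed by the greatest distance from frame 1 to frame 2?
the red cross

(moved 3.9; next 3.5)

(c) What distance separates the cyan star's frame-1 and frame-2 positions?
0.9

The cyan star moved from (8.4, 8.1) to (8.2, 9.0), a distance of √(0.2² + 0.9²) ≈ 0.9.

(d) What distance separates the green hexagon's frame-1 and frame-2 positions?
3.5

The green hexagon moved from (8.5, 2.8) to (5.9, 5.2), a distance of √(2.6² + 2.4²) ≈ 3.5.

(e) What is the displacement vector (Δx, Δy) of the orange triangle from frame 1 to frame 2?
(0.0, -1.2)

The orange triangle was at (4.1, 2.3) in frame 1 and (4.1, 1.1) in frame 2.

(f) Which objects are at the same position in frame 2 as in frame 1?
the red triangle, the red star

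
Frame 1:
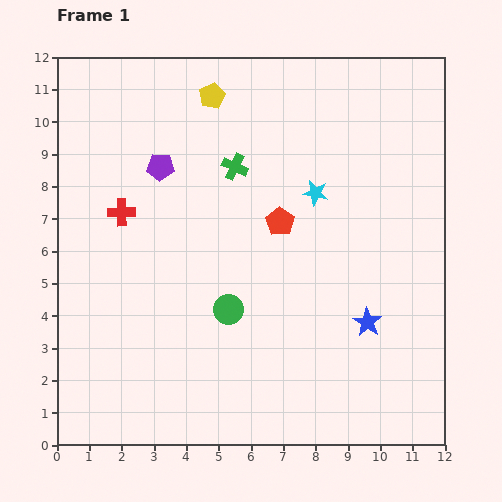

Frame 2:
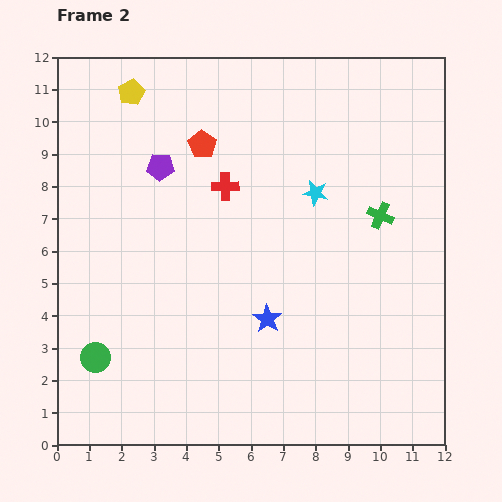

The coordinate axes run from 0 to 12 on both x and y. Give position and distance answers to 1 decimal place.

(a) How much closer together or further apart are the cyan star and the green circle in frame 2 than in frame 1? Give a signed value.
+4.0

Distance in frame 1: 4.5. Distance in frame 2: 8.5.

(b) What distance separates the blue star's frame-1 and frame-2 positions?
3.1

The blue star moved from (9.6, 3.8) to (6.5, 3.9), a distance of √(3.1² + 0.1²) ≈ 3.1.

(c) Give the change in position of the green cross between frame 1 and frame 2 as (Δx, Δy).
(4.5, -1.5)

The green cross was at (5.5, 8.6) in frame 1 and (10.0, 7.1) in frame 2.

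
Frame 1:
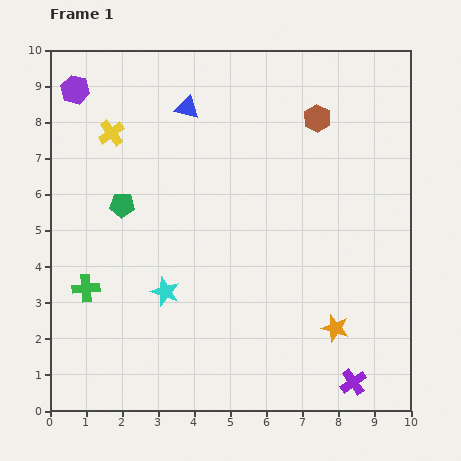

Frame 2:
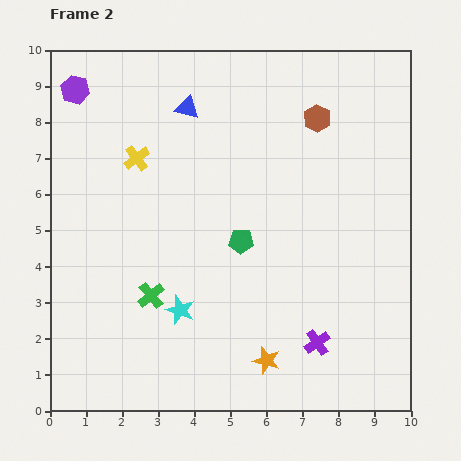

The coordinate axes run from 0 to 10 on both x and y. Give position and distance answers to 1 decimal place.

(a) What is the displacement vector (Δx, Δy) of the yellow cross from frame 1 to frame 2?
(0.7, -0.7)

The yellow cross was at (1.7, 7.7) in frame 1 and (2.4, 7.0) in frame 2.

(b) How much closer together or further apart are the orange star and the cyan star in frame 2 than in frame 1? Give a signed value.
-2.0

Distance in frame 1: 4.8. Distance in frame 2: 2.8.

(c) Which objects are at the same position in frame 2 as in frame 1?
the brown hexagon, the blue triangle, the purple hexagon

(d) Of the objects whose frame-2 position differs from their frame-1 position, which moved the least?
the cyan star

(moved 0.6)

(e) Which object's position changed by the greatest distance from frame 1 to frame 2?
the green pentagon

(moved 3.4; next 2.1)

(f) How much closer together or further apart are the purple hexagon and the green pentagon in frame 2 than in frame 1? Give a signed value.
+2.7

Distance in frame 1: 3.5. Distance in frame 2: 6.2.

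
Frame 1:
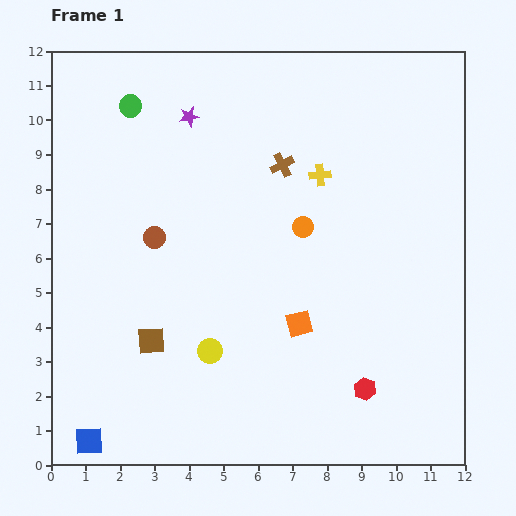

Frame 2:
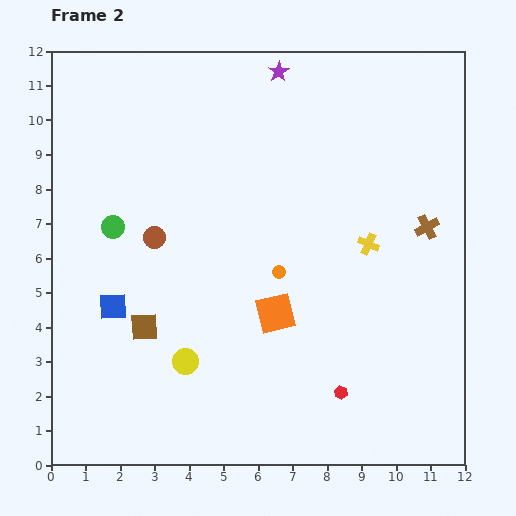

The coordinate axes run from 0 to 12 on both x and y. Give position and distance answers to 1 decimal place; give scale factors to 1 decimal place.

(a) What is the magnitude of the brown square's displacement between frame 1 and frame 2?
0.4

The brown square moved from (2.9, 3.6) to (2.7, 4.0), a distance of √(0.2² + 0.4²) ≈ 0.4.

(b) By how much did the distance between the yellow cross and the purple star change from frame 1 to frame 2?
+1.4

Distance in frame 1: 4.2. Distance in frame 2: 5.6.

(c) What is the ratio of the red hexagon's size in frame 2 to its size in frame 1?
0.6×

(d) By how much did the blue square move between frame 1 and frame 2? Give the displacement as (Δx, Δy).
(0.7, 3.9)

The blue square was at (1.1, 0.7) in frame 1 and (1.8, 4.6) in frame 2.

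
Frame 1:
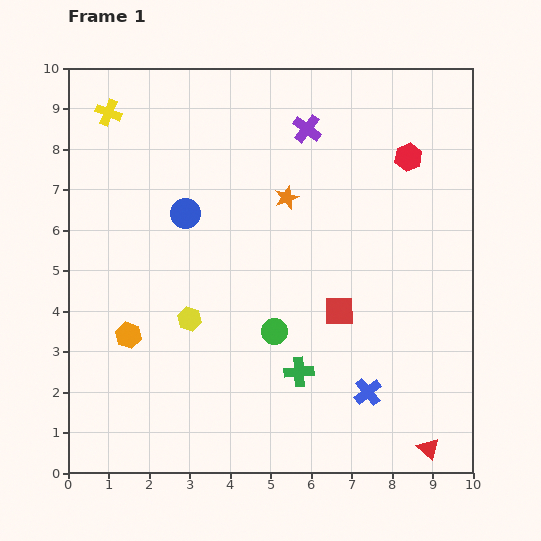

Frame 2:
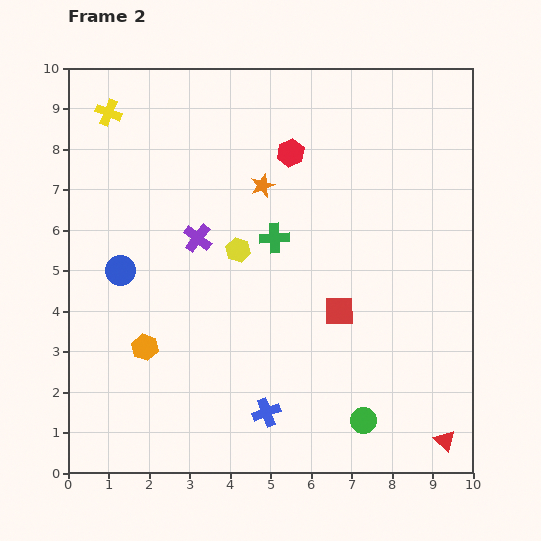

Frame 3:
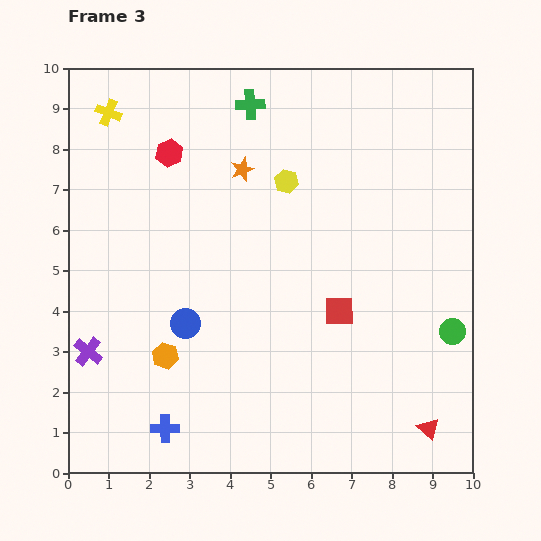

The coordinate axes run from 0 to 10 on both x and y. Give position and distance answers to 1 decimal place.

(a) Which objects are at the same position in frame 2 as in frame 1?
the red square, the yellow cross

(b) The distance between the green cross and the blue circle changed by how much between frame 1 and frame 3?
+0.8

Distance in frame 1: 4.8. Distance in frame 3: 5.6.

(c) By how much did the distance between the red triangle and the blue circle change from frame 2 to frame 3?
-2.5

Distance in frame 2: 9.0. Distance in frame 3: 6.5.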